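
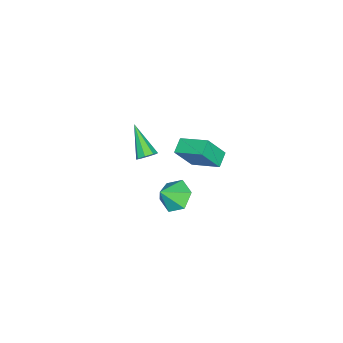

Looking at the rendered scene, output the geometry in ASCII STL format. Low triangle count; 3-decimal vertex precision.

solid 
facet normal -0.628 0.355 -0.693
outer loop
vertex 0.025 -0.822 -4.111
vertex -0.613 -1.67 -3.968
vertex -0.758 -0.786 -3.383
endloop
endfacet
facet normal 0.566 0.586 0.580
outer loop
vertex 0.025 -0.822 -4.111
vertex -0.758 -0.786 -3.383
vertex 0.273 -2.17 -2.992
endloop
endfacet
facet normal -0.627 0.356 -0.693
outer loop
vertex -0.758 -0.786 -3.383
vertex -0.613 -1.67 -3.968
vertex -1.396 -1.633 -3.24
endloop
endfacet
facet normal -0.074 0.220 0.973
outer loop
vertex -0.758 -0.786 -3.383
vertex -1.396 -1.633 -3.24
vertex 0.273 -2.17 -2.992
endloop
endfacet
facet normal -0.628 0.355 -0.693
outer loop
vertex -1.396 -1.633 -3.24
vertex -0.613 -1.67 -3.968
vertex -1.25 -2.517 -3.825
endloop
endfacet
facet normal -0.295 -0.561 0.774
outer loop
vertex -1.396 -1.633 -3.24
vertex -1.25 -2.517 -3.825
vertex 0.273 -2.17 -2.992
endloop
endfacet
facet normal -0.628 0.356 -0.692
outer loop
vertex -1.25 -2.517 -3.825
vertex -0.613 -1.67 -3.968
vertex -0.467 -2.553 -4.554
endloop
endfacet
facet normal 0.123 -0.976 0.181
outer loop
vertex -1.25 -2.517 -3.825
vertex -0.467 -2.553 -4.554
vertex 0.273 -2.17 -2.992
endloop
endfacet
facet normal -0.628 0.356 -0.692
outer loop
vertex -0.467 -2.553 -4.554
vertex -0.613 -1.67 -3.968
vertex 0.17 -1.706 -4.697
endloop
endfacet
facet normal 0.763 -0.610 -0.212
outer loop
vertex -0.467 -2.553 -4.554
vertex 0.17 -1.706 -4.697
vertex 0.273 -2.17 -2.992
endloop
endfacet
facet normal -0.628 0.356 -0.692
outer loop
vertex 0.17 -1.706 -4.697
vertex -0.613 -1.67 -3.968
vertex 0.025 -0.822 -4.111
endloop
endfacet
facet normal 0.985 0.170 -0.013
outer loop
vertex 0.17 -1.706 -4.697
vertex 0.025 -0.822 -4.111
vertex 0.273 -2.17 -2.992
endloop
endfacet
facet normal -0.413 0.393 -0.822
outer loop
vertex -2.795 -1.408 -1.749
vertex -2.612 0.323 -1.014
vertex -1.898 -1.328 -2.161
endloop
endfacet
facet normal -0.097 -0.916 -0.389
outer loop
vertex -1.168 -2.023 -0.706
vertex -2.795 -1.408 -1.749
vertex -1.898 -1.328 -2.161
endloop
endfacet
facet normal -0.413 0.393 -0.822
outer loop
vertex -1.898 -1.328 -2.161
vertex -2.612 0.323 -1.014
vertex -1.715 0.403 -1.426
endloop
endfacet
facet normal 0.906 0.081 -0.416
outer loop
vertex -1.715 0.403 -1.426
vertex -1.168 -2.023 -0.706
vertex -1.898 -1.328 -2.161
endloop
endfacet
facet normal -0.906 -0.081 0.416
outer loop
vertex -2.795 -1.408 -1.749
vertex -1.882 -0.372 0.441
vertex -2.612 0.323 -1.014
endloop
endfacet
facet normal -0.097 -0.916 -0.389
outer loop
vertex -2.065 -2.103 -0.294
vertex -2.795 -1.408 -1.749
vertex -1.168 -2.023 -0.706
endloop
endfacet
facet normal -0.906 -0.081 0.416
outer loop
vertex -2.065 -2.103 -0.294
vertex -1.882 -0.372 0.441
vertex -2.795 -1.408 -1.749
endloop
endfacet
facet normal 0.097 0.916 0.389
outer loop
vertex -2.612 0.323 -1.014
vertex -1.882 -0.372 0.441
vertex -1.715 0.403 -1.426
endloop
endfacet
facet normal 0.906 0.081 -0.416
outer loop
vertex -0.985 -0.292 0.029
vertex -1.168 -2.023 -0.706
vertex -1.715 0.403 -1.426
endloop
endfacet
facet normal 0.097 0.916 0.389
outer loop
vertex -1.715 0.403 -1.426
vertex -1.882 -0.372 0.441
vertex -0.985 -0.292 0.029
endloop
endfacet
facet normal 0.413 -0.393 0.822
outer loop
vertex -0.985 -0.292 0.029
vertex -2.065 -2.103 -0.294
vertex -1.168 -2.023 -0.706
endloop
endfacet
facet normal 0.413 -0.393 0.822
outer loop
vertex -1.882 -0.372 0.441
vertex -2.065 -2.103 -0.294
vertex -0.985 -0.292 0.029
endloop
endfacet
facet normal 0.491 0.604 -0.627
outer loop
vertex 3.242 -1.506 3.245
vertex 2.829 -1.597 2.834
vertex 2.906 -1.207 3.27
endloop
endfacet
facet normal 0.307 0.268 0.913
outer loop
vertex 3.242 -1.506 3.245
vertex 2.906 -1.207 3.27
vertex 1.831 -2.823 4.106
endloop
endfacet
facet normal 0.493 0.603 -0.627
outer loop
vertex 2.906 -1.207 3.27
vertex 2.829 -1.597 2.834
vertex 2.524 -1.135 3.039
endloop
endfacet
facet normal -0.330 0.597 0.731
outer loop
vertex 2.906 -1.207 3.27
vertex 2.524 -1.135 3.039
vertex 1.831 -2.823 4.106
endloop
endfacet
facet normal 0.493 0.603 -0.627
outer loop
vertex 2.524 -1.135 3.039
vertex 2.829 -1.597 2.834
vertex 2.321 -1.334 2.688
endloop
endfacet
facet normal -0.848 0.484 0.216
outer loop
vertex 2.524 -1.135 3.039
vertex 2.321 -1.334 2.688
vertex 1.831 -2.823 4.106
endloop
endfacet
facet normal 0.493 0.604 -0.626
outer loop
vertex 2.321 -1.334 2.688
vertex 2.829 -1.597 2.834
vertex 2.416 -1.687 2.422
endloop
endfacet
facet normal -0.944 -0.005 -0.331
outer loop
vertex 2.321 -1.334 2.688
vertex 2.416 -1.687 2.422
vertex 1.831 -2.823 4.106
endloop
endfacet
facet normal 0.494 0.603 -0.627
outer loop
vertex 2.416 -1.687 2.422
vertex 2.829 -1.597 2.834
vertex 2.752 -1.987 2.398
endloop
endfacet
facet normal -0.562 -0.582 -0.588
outer loop
vertex 2.416 -1.687 2.422
vertex 2.752 -1.987 2.398
vertex 1.831 -2.823 4.106
endloop
endfacet
facet normal 0.490 0.605 -0.628
outer loop
vertex 2.752 -1.987 2.398
vertex 2.829 -1.597 2.834
vertex 3.134 -2.058 2.628
endloop
endfacet
facet normal 0.075 -0.911 -0.406
outer loop
vertex 2.752 -1.987 2.398
vertex 3.134 -2.058 2.628
vertex 1.831 -2.823 4.106
endloop
endfacet
facet normal 0.491 0.605 -0.627
outer loop
vertex 3.134 -2.058 2.628
vertex 2.829 -1.597 2.834
vertex 3.337 -1.859 2.979
endloop
endfacet
facet normal 0.593 -0.798 0.110
outer loop
vertex 3.134 -2.058 2.628
vertex 3.337 -1.859 2.979
vertex 1.831 -2.823 4.106
endloop
endfacet
facet normal 0.491 0.605 -0.627
outer loop
vertex 3.337 -1.859 2.979
vertex 2.829 -1.597 2.834
vertex 3.242 -1.506 3.245
endloop
endfacet
facet normal 0.689 -0.309 0.656
outer loop
vertex 3.337 -1.859 2.979
vertex 3.242 -1.506 3.245
vertex 1.831 -2.823 4.106
endloop
endfacet

endsolid


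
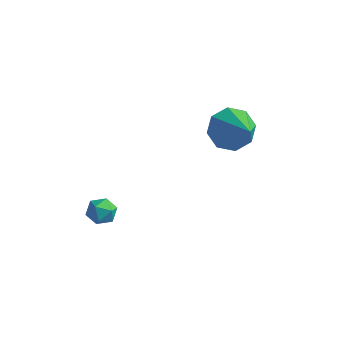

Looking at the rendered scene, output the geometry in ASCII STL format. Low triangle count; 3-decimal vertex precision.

solid 
facet normal -0.654 0.477 -0.587
outer loop
vertex 1.443 4.698 1.198
vertex 0.65 4.428 1.863
vertex 1.323 5.255 1.785
endloop
endfacet
facet normal 0.946 0.308 -0.099
outer loop
vertex 1.443 4.698 1.198
vertex 1.323 5.255 1.785
vertex 2.07 3.392 3.137
endloop
endfacet
facet normal -0.654 0.477 -0.586
outer loop
vertex 1.323 5.255 1.785
vertex 0.65 4.428 1.863
vertex 0.809 5.328 2.418
endloop
endfacet
facet normal 0.655 0.598 0.462
outer loop
vertex 1.323 5.255 1.785
vertex 0.809 5.328 2.418
vertex 2.07 3.392 3.137
endloop
endfacet
facet normal -0.654 0.477 -0.587
outer loop
vertex 0.809 5.328 2.418
vertex 0.65 4.428 1.863
vertex 0.201 4.874 2.726
endloop
endfacet
facet normal 0.138 0.423 0.896
outer loop
vertex 0.809 5.328 2.418
vertex 0.201 4.874 2.726
vertex 2.07 3.392 3.137
endloop
endfacet
facet normal -0.655 0.476 -0.587
outer loop
vertex 0.201 4.874 2.726
vertex 0.65 4.428 1.863
vertex -0.143 4.158 2.529
endloop
endfacet
facet normal -0.300 -0.116 0.947
outer loop
vertex 0.201 4.874 2.726
vertex -0.143 4.158 2.529
vertex 2.07 3.392 3.137
endloop
endfacet
facet normal -0.655 0.477 -0.586
outer loop
vertex -0.143 4.158 2.529
vertex 0.65 4.428 1.863
vertex -0.023 3.6 1.941
endloop
endfacet
facet normal -0.404 -0.703 0.585
outer loop
vertex -0.143 4.158 2.529
vertex -0.023 3.6 1.941
vertex 2.07 3.392 3.137
endloop
endfacet
facet normal -0.655 0.477 -0.587
outer loop
vertex -0.023 3.6 1.941
vertex 0.65 4.428 1.863
vertex 0.491 3.527 1.308
endloop
endfacet
facet normal -0.112 -0.993 0.023
outer loop
vertex -0.023 3.6 1.941
vertex 0.491 3.527 1.308
vertex 2.07 3.392 3.137
endloop
endfacet
facet normal -0.654 0.477 -0.587
outer loop
vertex 0.491 3.527 1.308
vertex 0.65 4.428 1.863
vertex 1.099 3.981 1.0
endloop
endfacet
facet normal 0.404 -0.818 -0.409
outer loop
vertex 0.491 3.527 1.308
vertex 1.099 3.981 1.0
vertex 2.07 3.392 3.137
endloop
endfacet
facet normal -0.655 0.476 -0.587
outer loop
vertex 1.099 3.981 1.0
vertex 0.65 4.428 1.863
vertex 1.443 4.698 1.198
endloop
endfacet
facet normal 0.843 -0.278 -0.460
outer loop
vertex 1.099 3.981 1.0
vertex 1.443 4.698 1.198
vertex 2.07 3.392 3.137
endloop
endfacet
facet normal -0.487 0.650 -0.584
outer loop
vertex -3.601 1.594 -3.713
vertex -4.234 1.307 -3.505
vertex -3.946 1.858 -3.132
endloop
endfacet
facet normal 0.126 0.929 -0.347
outer loop
vertex -3.601 1.594 -3.713
vertex -3.946 1.858 -3.132
vertex -3.226 1.766 -3.116
endloop
endfacet
facet normal 0.658 0.504 -0.559
outer loop
vertex -3.601 1.594 -3.713
vertex -3.226 1.766 -3.116
vertex -3.07 1.159 -3.48
endloop
endfacet
facet normal 0.375 -0.038 -0.926
outer loop
vertex -3.601 1.594 -3.713
vertex -3.07 1.159 -3.48
vertex -3.692 0.874 -3.72
endloop
endfacet
facet normal -0.333 0.051 -0.942
outer loop
vertex -3.601 1.594 -3.713
vertex -3.692 0.874 -3.72
vertex -4.234 1.307 -3.505
endloop
endfacet
facet normal 0.110 0.924 0.366
outer loop
vertex -3.226 1.766 -3.116
vertex -3.946 1.858 -3.132
vertex -3.628 1.586 -2.54
endloop
endfacet
facet normal -0.882 0.471 -0.016
outer loop
vertex -3.946 1.858 -3.132
vertex -4.234 1.307 -3.505
vertex -4.25 1.301 -2.78
endloop
endfacet
facet normal -0.632 -0.495 -0.596
outer loop
vertex -4.234 1.307 -3.505
vertex -3.692 0.874 -3.72
vertex -4.094 0.694 -3.144
endloop
endfacet
facet normal 0.514 -0.641 -0.570
outer loop
vertex -3.692 0.874 -3.72
vertex -3.07 1.159 -3.48
vertex -3.374 0.602 -3.128
endloop
endfacet
facet normal 0.972 0.236 0.023
outer loop
vertex -3.07 1.159 -3.48
vertex -3.226 1.766 -3.116
vertex -3.086 1.153 -2.755
endloop
endfacet
facet normal -0.375 0.038 0.926
outer loop
vertex -3.719 0.866 -2.547
vertex -3.628 1.586 -2.54
vertex -4.25 1.301 -2.78
endloop
endfacet
facet normal -0.658 -0.504 0.559
outer loop
vertex -3.719 0.866 -2.547
vertex -4.25 1.301 -2.78
vertex -4.094 0.694 -3.144
endloop
endfacet
facet normal -0.126 -0.929 0.347
outer loop
vertex -3.719 0.866 -2.547
vertex -4.094 0.694 -3.144
vertex -3.374 0.602 -3.128
endloop
endfacet
facet normal 0.487 -0.650 0.584
outer loop
vertex -3.719 0.866 -2.547
vertex -3.374 0.602 -3.128
vertex -3.086 1.153 -2.755
endloop
endfacet
facet normal 0.333 -0.051 0.942
outer loop
vertex -3.719 0.866 -2.547
vertex -3.086 1.153 -2.755
vertex -3.628 1.586 -2.54
endloop
endfacet
facet normal -0.514 0.641 0.570
outer loop
vertex -4.25 1.301 -2.78
vertex -3.628 1.586 -2.54
vertex -3.946 1.858 -3.132
endloop
endfacet
facet normal -0.972 -0.236 -0.023
outer loop
vertex -4.094 0.694 -3.144
vertex -4.25 1.301 -2.78
vertex -4.234 1.307 -3.505
endloop
endfacet
facet normal -0.110 -0.924 -0.366
outer loop
vertex -3.374 0.602 -3.128
vertex -4.094 0.694 -3.144
vertex -3.692 0.874 -3.72
endloop
endfacet
facet normal 0.882 -0.471 0.016
outer loop
vertex -3.086 1.153 -2.755
vertex -3.374 0.602 -3.128
vertex -3.07 1.159 -3.48
endloop
endfacet
facet normal 0.632 0.495 0.596
outer loop
vertex -3.628 1.586 -2.54
vertex -3.086 1.153 -2.755
vertex -3.226 1.766 -3.116
endloop
endfacet

endsolid


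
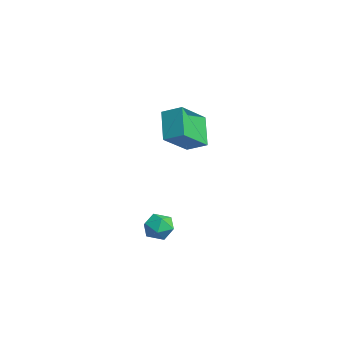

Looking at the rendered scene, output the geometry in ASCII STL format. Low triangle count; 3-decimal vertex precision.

solid 
facet normal -0.682 0.171 0.712
outer loop
vertex -3.834 1.879 1.417
vertex -4.529 3.051 0.47
vertex -4.392 1.24 1.036
endloop
endfacet
facet normal 0.419 -0.706 0.571
outer loop
vertex -3.391 0.989 -0.01
vertex -3.834 1.879 1.417
vertex -4.392 1.24 1.036
endloop
endfacet
facet normal -0.681 0.171 0.712
outer loop
vertex -4.392 1.24 1.036
vertex -4.529 3.051 0.47
vertex -5.087 2.413 0.089
endloop
endfacet
facet normal -0.600 -0.687 -0.410
outer loop
vertex -5.087 2.413 0.089
vertex -3.391 0.989 -0.01
vertex -4.392 1.24 1.036
endloop
endfacet
facet normal 0.600 0.687 0.410
outer loop
vertex -3.834 1.879 1.417
vertex -3.528 2.8 -0.576
vertex -4.529 3.051 0.47
endloop
endfacet
facet normal 0.418 -0.707 0.571
outer loop
vertex -2.833 1.627 0.371
vertex -3.834 1.879 1.417
vertex -3.391 0.989 -0.01
endloop
endfacet
facet normal 0.601 0.687 0.410
outer loop
vertex -2.833 1.627 0.371
vertex -3.528 2.8 -0.576
vertex -3.834 1.879 1.417
endloop
endfacet
facet normal -0.419 0.707 -0.570
outer loop
vertex -4.529 3.051 0.47
vertex -3.528 2.8 -0.576
vertex -5.087 2.413 0.089
endloop
endfacet
facet normal -0.601 -0.687 -0.409
outer loop
vertex -4.086 2.161 -0.957
vertex -3.391 0.989 -0.01
vertex -5.087 2.413 0.089
endloop
endfacet
facet normal -0.419 0.706 -0.571
outer loop
vertex -5.087 2.413 0.089
vertex -3.528 2.8 -0.576
vertex -4.086 2.161 -0.957
endloop
endfacet
facet normal 0.681 -0.171 -0.712
outer loop
vertex -4.086 2.161 -0.957
vertex -2.833 1.627 0.371
vertex -3.391 0.989 -0.01
endloop
endfacet
facet normal 0.681 -0.171 -0.712
outer loop
vertex -3.528 2.8 -0.576
vertex -2.833 1.627 0.371
vertex -4.086 2.161 -0.957
endloop
endfacet
facet normal 0.192 0.978 0.077
outer loop
vertex 0.451 0.122 -2.91
vertex 0.43 0.075 -2.261
vertex 0.994 -0.011 -2.576
endloop
endfacet
facet normal 0.488 0.706 -0.513
outer loop
vertex 0.451 0.122 -2.91
vertex 0.994 -0.011 -2.576
vertex 0.868 -0.328 -3.132
endloop
endfacet
facet normal -0.031 0.419 -0.908
outer loop
vertex 0.451 0.122 -2.91
vertex 0.868 -0.328 -3.132
vertex 0.226 -0.437 -3.16
endloop
endfacet
facet normal -0.648 0.513 -0.564
outer loop
vertex 0.451 0.122 -2.91
vertex 0.226 -0.437 -3.16
vertex -0.045 -0.188 -2.622
endloop
endfacet
facet normal -0.510 0.859 0.046
outer loop
vertex 0.451 0.122 -2.91
vertex -0.045 -0.188 -2.622
vertex 0.43 0.075 -2.261
endloop
endfacet
facet normal 0.932 0.182 -0.315
outer loop
vertex 0.868 -0.328 -3.132
vertex 0.994 -0.011 -2.576
vertex 1.105 -0.652 -2.618
endloop
endfacet
facet normal 0.452 0.623 0.638
outer loop
vertex 0.994 -0.011 -2.576
vertex 0.43 0.075 -2.261
vertex 0.834 -0.403 -2.08
endloop
endfacet
facet normal -0.685 0.431 0.587
outer loop
vertex 0.43 0.075 -2.261
vertex -0.045 -0.188 -2.622
vertex 0.192 -0.512 -2.108
endloop
endfacet
facet normal -0.908 -0.131 -0.397
outer loop
vertex -0.045 -0.188 -2.622
vertex 0.226 -0.437 -3.16
vertex 0.066 -0.829 -2.664
endloop
endfacet
facet normal 0.090 -0.285 -0.954
outer loop
vertex 0.226 -0.437 -3.16
vertex 0.868 -0.328 -3.132
vertex 0.63 -0.915 -2.979
endloop
endfacet
facet normal 0.648 -0.513 0.564
outer loop
vertex 0.609 -0.962 -2.33
vertex 1.105 -0.652 -2.618
vertex 0.834 -0.403 -2.08
endloop
endfacet
facet normal 0.031 -0.419 0.908
outer loop
vertex 0.609 -0.962 -2.33
vertex 0.834 -0.403 -2.08
vertex 0.192 -0.512 -2.108
endloop
endfacet
facet normal -0.488 -0.706 0.513
outer loop
vertex 0.609 -0.962 -2.33
vertex 0.192 -0.512 -2.108
vertex 0.066 -0.829 -2.664
endloop
endfacet
facet normal -0.192 -0.978 -0.077
outer loop
vertex 0.609 -0.962 -2.33
vertex 0.066 -0.829 -2.664
vertex 0.63 -0.915 -2.979
endloop
endfacet
facet normal 0.510 -0.859 -0.046
outer loop
vertex 0.609 -0.962 -2.33
vertex 0.63 -0.915 -2.979
vertex 1.105 -0.652 -2.618
endloop
endfacet
facet normal 0.908 0.131 0.397
outer loop
vertex 0.834 -0.403 -2.08
vertex 1.105 -0.652 -2.618
vertex 0.994 -0.011 -2.576
endloop
endfacet
facet normal -0.090 0.285 0.954
outer loop
vertex 0.192 -0.512 -2.108
vertex 0.834 -0.403 -2.08
vertex 0.43 0.075 -2.261
endloop
endfacet
facet normal -0.932 -0.182 0.315
outer loop
vertex 0.066 -0.829 -2.664
vertex 0.192 -0.512 -2.108
vertex -0.045 -0.188 -2.622
endloop
endfacet
facet normal -0.452 -0.623 -0.638
outer loop
vertex 0.63 -0.915 -2.979
vertex 0.066 -0.829 -2.664
vertex 0.226 -0.437 -3.16
endloop
endfacet
facet normal 0.685 -0.431 -0.587
outer loop
vertex 1.105 -0.652 -2.618
vertex 0.63 -0.915 -2.979
vertex 0.868 -0.328 -3.132
endloop
endfacet

endsolid


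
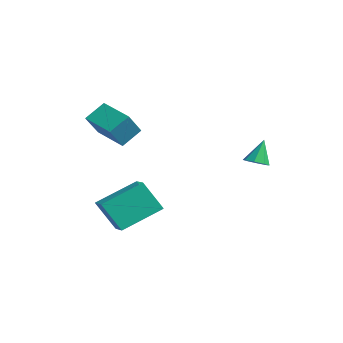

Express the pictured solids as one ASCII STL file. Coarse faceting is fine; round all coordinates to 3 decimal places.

solid 
facet normal -0.387 0.565 -0.729
outer loop
vertex -3.276 -1.499 2.975
vertex -1.794 -1.041 2.542
vertex -3.211 -2.405 2.238
endloop
endfacet
facet normal -0.920 -0.284 0.269
outer loop
vertex -2.626 -3.259 3.338
vertex -3.276 -1.499 2.975
vertex -3.211 -2.405 2.238
endloop
endfacet
facet normal -0.387 0.565 -0.729
outer loop
vertex -3.211 -2.405 2.238
vertex -1.794 -1.041 2.542
vertex -1.729 -1.947 1.805
endloop
endfacet
facet normal 0.055 -0.774 -0.630
outer loop
vertex -1.729 -1.947 1.805
vertex -2.626 -3.259 3.338
vertex -3.211 -2.405 2.238
endloop
endfacet
facet normal -0.055 0.774 0.630
outer loop
vertex -3.276 -1.499 2.975
vertex -1.209 -1.895 3.642
vertex -1.794 -1.041 2.542
endloop
endfacet
facet normal -0.920 -0.284 0.269
outer loop
vertex -2.691 -2.353 4.075
vertex -3.276 -1.499 2.975
vertex -2.626 -3.259 3.338
endloop
endfacet
facet normal -0.055 0.774 0.630
outer loop
vertex -2.691 -2.353 4.075
vertex -1.209 -1.895 3.642
vertex -3.276 -1.499 2.975
endloop
endfacet
facet normal 0.920 0.284 -0.269
outer loop
vertex -1.794 -1.041 2.542
vertex -1.209 -1.895 3.642
vertex -1.729 -1.947 1.805
endloop
endfacet
facet normal 0.055 -0.774 -0.630
outer loop
vertex -1.144 -2.801 2.905
vertex -2.626 -3.259 3.338
vertex -1.729 -1.947 1.805
endloop
endfacet
facet normal 0.920 0.284 -0.269
outer loop
vertex -1.729 -1.947 1.805
vertex -1.209 -1.895 3.642
vertex -1.144 -2.801 2.905
endloop
endfacet
facet normal 0.387 -0.565 0.729
outer loop
vertex -1.144 -2.801 2.905
vertex -2.691 -2.353 4.075
vertex -2.626 -3.259 3.338
endloop
endfacet
facet normal 0.387 -0.565 0.729
outer loop
vertex -1.209 -1.895 3.642
vertex -2.691 -2.353 4.075
vertex -1.144 -2.801 2.905
endloop
endfacet
facet normal 0.189 -0.399 -0.897
outer loop
vertex 1.501 3.103 0.961
vertex 0.922 3.042 0.866
vertex 1.32 3.465 0.762
endloop
endfacet
facet normal 0.754 0.563 0.339
outer loop
vertex 1.501 3.103 0.961
vertex 1.32 3.465 0.762
vertex 0.678 3.558 2.034
endloop
endfacet
facet normal 0.187 -0.397 -0.899
outer loop
vertex 1.32 3.465 0.762
vertex 0.922 3.042 0.866
vertex 0.905 3.58 0.625
endloop
endfacet
facet normal 0.250 0.967 0.055
outer loop
vertex 1.32 3.465 0.762
vertex 0.905 3.58 0.625
vertex 0.678 3.558 2.034
endloop
endfacet
facet normal 0.187 -0.397 -0.899
outer loop
vertex 0.905 3.58 0.625
vertex 0.922 3.042 0.866
vertex 0.501 3.38 0.629
endloop
endfacet
facet normal -0.443 0.894 -0.057
outer loop
vertex 0.905 3.58 0.625
vertex 0.501 3.38 0.629
vertex 0.678 3.558 2.034
endloop
endfacet
facet normal 0.188 -0.396 -0.899
outer loop
vertex 0.501 3.38 0.629
vertex 0.922 3.042 0.866
vertex 0.343 2.982 0.771
endloop
endfacet
facet normal -0.919 0.389 0.067
outer loop
vertex 0.501 3.38 0.629
vertex 0.343 2.982 0.771
vertex 0.678 3.558 2.034
endloop
endfacet
facet normal 0.189 -0.398 -0.898
outer loop
vertex 0.343 2.982 0.771
vertex 0.922 3.042 0.866
vertex 0.525 2.619 0.97
endloop
endfacet
facet normal -0.899 -0.256 0.355
outer loop
vertex 0.343 2.982 0.771
vertex 0.525 2.619 0.97
vertex 0.678 3.558 2.034
endloop
endfacet
facet normal 0.187 -0.397 -0.899
outer loop
vertex 0.525 2.619 0.97
vertex 0.922 3.042 0.866
vertex 0.939 2.504 1.107
endloop
endfacet
facet normal -0.395 -0.660 0.639
outer loop
vertex 0.525 2.619 0.97
vertex 0.939 2.504 1.107
vertex 0.678 3.558 2.034
endloop
endfacet
facet normal 0.187 -0.397 -0.899
outer loop
vertex 0.939 2.504 1.107
vertex 0.922 3.042 0.866
vertex 1.344 2.704 1.103
endloop
endfacet
facet normal 0.298 -0.588 0.752
outer loop
vertex 0.939 2.504 1.107
vertex 1.344 2.704 1.103
vertex 0.678 3.558 2.034
endloop
endfacet
facet normal 0.189 -0.394 -0.899
outer loop
vertex 1.344 2.704 1.103
vertex 0.922 3.042 0.866
vertex 1.501 3.103 0.961
endloop
endfacet
facet normal 0.774 -0.081 0.628
outer loop
vertex 1.344 2.704 1.103
vertex 1.501 3.103 0.961
vertex 0.678 3.558 2.034
endloop
endfacet
facet normal -0.316 -0.412 0.855
outer loop
vertex -1.427 -3.123 -1.313
vertex -1.362 -1.179 -0.352
vertex -2.423 -2.949 -1.598
endloop
endfacet
facet normal -0.030 -0.896 -0.443
outer loop
vertex -1.878 -2.241 -3.068
vertex -1.427 -3.123 -1.313
vertex -2.423 -2.949 -1.598
endloop
endfacet
facet normal -0.317 -0.411 0.854
outer loop
vertex -2.423 -2.949 -1.598
vertex -1.362 -1.179 -0.352
vertex -2.357 -1.004 -0.637
endloop
endfacet
facet normal -0.948 0.166 -0.271
outer loop
vertex -2.357 -1.004 -0.637
vertex -1.878 -2.241 -3.068
vertex -2.423 -2.949 -1.598
endloop
endfacet
facet normal 0.948 -0.166 0.272
outer loop
vertex -1.427 -3.123 -1.313
vertex -0.817 -0.471 -1.822
vertex -1.362 -1.179 -0.352
endloop
endfacet
facet normal -0.031 -0.896 -0.442
outer loop
vertex -0.883 -2.416 -2.783
vertex -1.427 -3.123 -1.313
vertex -1.878 -2.241 -3.068
endloop
endfacet
facet normal 0.948 -0.166 0.271
outer loop
vertex -0.883 -2.416 -2.783
vertex -0.817 -0.471 -1.822
vertex -1.427 -3.123 -1.313
endloop
endfacet
facet normal 0.031 0.896 0.443
outer loop
vertex -1.362 -1.179 -0.352
vertex -0.817 -0.471 -1.822
vertex -2.357 -1.004 -0.637
endloop
endfacet
facet normal -0.948 0.166 -0.271
outer loop
vertex -1.813 -0.297 -2.107
vertex -1.878 -2.241 -3.068
vertex -2.357 -1.004 -0.637
endloop
endfacet
facet normal 0.030 0.896 0.442
outer loop
vertex -2.357 -1.004 -0.637
vertex -0.817 -0.471 -1.822
vertex -1.813 -0.297 -2.107
endloop
endfacet
facet normal 0.317 0.412 -0.854
outer loop
vertex -1.813 -0.297 -2.107
vertex -0.883 -2.416 -2.783
vertex -1.878 -2.241 -3.068
endloop
endfacet
facet normal 0.316 0.412 -0.855
outer loop
vertex -0.817 -0.471 -1.822
vertex -0.883 -2.416 -2.783
vertex -1.813 -0.297 -2.107
endloop
endfacet

endsolid


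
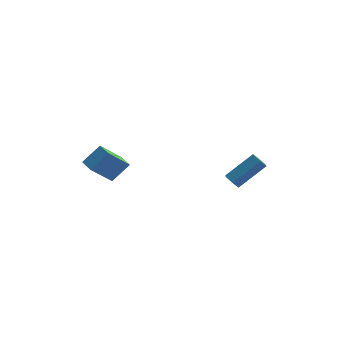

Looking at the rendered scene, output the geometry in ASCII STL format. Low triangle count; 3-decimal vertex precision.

solid 
facet normal -0.625 -0.490 -0.608
outer loop
vertex 3.264 2.214 0.639
vertex 2.812 2.528 0.851
vertex 3.114 2.723 0.383
endloop
endfacet
facet normal 0.738 -0.117 -0.665
outer loop
vertex 3.264 2.214 0.639
vertex 3.114 2.723 0.383
vertex 4.62 3.277 1.958
endloop
endfacet
facet normal 0.738 -0.117 -0.665
outer loop
vertex 4.62 3.277 1.958
vertex 3.114 2.723 0.383
vertex 4.47 3.787 1.702
endloop
endfacet
facet normal 0.625 0.489 0.608
outer loop
vertex 4.62 3.277 1.958
vertex 4.47 3.787 1.702
vertex 4.168 3.592 2.169
endloop
endfacet
facet normal -0.625 -0.490 -0.608
outer loop
vertex 3.114 2.723 0.383
vertex 2.812 2.528 0.851
vertex 2.662 3.038 0.594
endloop
endfacet
facet normal 0.149 0.689 -0.709
outer loop
vertex 3.114 2.723 0.383
vertex 2.662 3.038 0.594
vertex 4.47 3.787 1.702
endloop
endfacet
facet normal 0.148 0.690 -0.709
outer loop
vertex 4.47 3.787 1.702
vertex 2.662 3.038 0.594
vertex 4.018 4.101 1.913
endloop
endfacet
facet normal 0.624 0.490 0.608
outer loop
vertex 4.47 3.787 1.702
vertex 4.018 4.101 1.913
vertex 4.168 3.592 2.169
endloop
endfacet
facet normal -0.625 -0.490 -0.608
outer loop
vertex 2.662 3.038 0.594
vertex 2.812 2.528 0.851
vertex 2.36 2.843 1.062
endloop
endfacet
facet normal -0.589 0.807 -0.044
outer loop
vertex 2.662 3.038 0.594
vertex 2.36 2.843 1.062
vertex 4.018 4.101 1.913
endloop
endfacet
facet normal -0.589 0.807 -0.044
outer loop
vertex 4.018 4.101 1.913
vertex 2.36 2.843 1.062
vertex 3.716 3.906 2.381
endloop
endfacet
facet normal 0.625 0.490 0.608
outer loop
vertex 4.018 4.101 1.913
vertex 3.716 3.906 2.381
vertex 4.168 3.592 2.169
endloop
endfacet
facet normal -0.625 -0.489 -0.608
outer loop
vertex 2.36 2.843 1.062
vertex 2.812 2.528 0.851
vertex 2.51 2.333 1.318
endloop
endfacet
facet normal -0.738 0.117 0.665
outer loop
vertex 2.36 2.843 1.062
vertex 2.51 2.333 1.318
vertex 3.716 3.906 2.381
endloop
endfacet
facet normal -0.738 0.117 0.665
outer loop
vertex 3.716 3.906 2.381
vertex 2.51 2.333 1.318
vertex 3.866 3.397 2.637
endloop
endfacet
facet normal 0.625 0.490 0.608
outer loop
vertex 3.716 3.906 2.381
vertex 3.866 3.397 2.637
vertex 4.168 3.592 2.169
endloop
endfacet
facet normal -0.624 -0.490 -0.608
outer loop
vertex 2.51 2.333 1.318
vertex 2.812 2.528 0.851
vertex 2.962 2.019 1.107
endloop
endfacet
facet normal -0.148 -0.690 0.709
outer loop
vertex 2.51 2.333 1.318
vertex 2.962 2.019 1.107
vertex 3.866 3.397 2.637
endloop
endfacet
facet normal -0.149 -0.689 0.709
outer loop
vertex 3.866 3.397 2.637
vertex 2.962 2.019 1.107
vertex 4.318 3.082 2.426
endloop
endfacet
facet normal 0.625 0.490 0.608
outer loop
vertex 3.866 3.397 2.637
vertex 4.318 3.082 2.426
vertex 4.168 3.592 2.169
endloop
endfacet
facet normal -0.625 -0.490 -0.608
outer loop
vertex 2.962 2.019 1.107
vertex 2.812 2.528 0.851
vertex 3.264 2.214 0.639
endloop
endfacet
facet normal 0.589 -0.807 0.044
outer loop
vertex 2.962 2.019 1.107
vertex 3.264 2.214 0.639
vertex 4.318 3.082 2.426
endloop
endfacet
facet normal 0.589 -0.807 0.044
outer loop
vertex 4.318 3.082 2.426
vertex 3.264 2.214 0.639
vertex 4.62 3.277 1.958
endloop
endfacet
facet normal 0.625 0.490 0.608
outer loop
vertex 4.318 3.082 2.426
vertex 4.62 3.277 1.958
vertex 4.168 3.592 2.169
endloop
endfacet
facet normal -0.710 0.701 0.072
outer loop
vertex -4.707 -1.522 3.986
vertex -3.893 -0.799 4.973
vertex -3.814 -0.463 2.474
endloop
endfacet
facet normal -0.553 -0.493 -0.672
outer loop
vertex -3.147 -1.121 2.407
vertex -4.707 -1.522 3.986
vertex -3.814 -0.463 2.474
endloop
endfacet
facet normal -0.710 0.700 0.072
outer loop
vertex -3.814 -0.463 2.474
vertex -3.893 -0.799 4.973
vertex -3.0 0.261 3.462
endloop
endfacet
facet normal 0.435 0.517 -0.737
outer loop
vertex -3.0 0.261 3.462
vertex -3.147 -1.121 2.407
vertex -3.814 -0.463 2.474
endloop
endfacet
facet normal -0.435 -0.516 0.737
outer loop
vertex -4.707 -1.522 3.986
vertex -3.226 -1.457 4.906
vertex -3.893 -0.799 4.973
endloop
endfacet
facet normal -0.554 -0.491 -0.672
outer loop
vertex -4.04 -2.181 3.918
vertex -4.707 -1.522 3.986
vertex -3.147 -1.121 2.407
endloop
endfacet
facet normal -0.435 -0.517 0.737
outer loop
vertex -4.04 -2.181 3.918
vertex -3.226 -1.457 4.906
vertex -4.707 -1.522 3.986
endloop
endfacet
facet normal 0.553 0.492 0.672
outer loop
vertex -3.893 -0.799 4.973
vertex -3.226 -1.457 4.906
vertex -3.0 0.261 3.462
endloop
endfacet
facet normal 0.435 0.517 -0.737
outer loop
vertex -2.333 -0.398 3.394
vertex -3.147 -1.121 2.407
vertex -3.0 0.261 3.462
endloop
endfacet
facet normal 0.554 0.492 0.672
outer loop
vertex -3.0 0.261 3.462
vertex -3.226 -1.457 4.906
vertex -2.333 -0.398 3.394
endloop
endfacet
facet normal 0.710 -0.701 -0.072
outer loop
vertex -2.333 -0.398 3.394
vertex -4.04 -2.181 3.918
vertex -3.147 -1.121 2.407
endloop
endfacet
facet normal 0.710 -0.701 -0.071
outer loop
vertex -3.226 -1.457 4.906
vertex -4.04 -2.181 3.918
vertex -2.333 -0.398 3.394
endloop
endfacet

endsolid


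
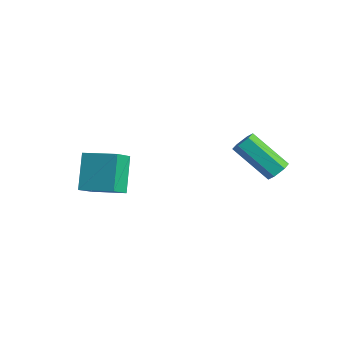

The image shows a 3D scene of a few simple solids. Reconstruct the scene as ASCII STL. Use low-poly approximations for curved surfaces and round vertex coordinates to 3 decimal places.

solid 
facet normal -0.831 -0.525 -0.186
outer loop
vertex -0.68 -4.184 -0.688
vertex -1.515 -3.387 0.796
vertex -1.106 -3.246 -1.431
endloop
endfacet
facet normal 0.444 -0.424 -0.790
outer loop
vertex 0.215 -2.413 -1.136
vertex -0.68 -4.184 -0.688
vertex -1.106 -3.246 -1.431
endloop
endfacet
facet normal -0.831 -0.525 -0.186
outer loop
vertex -1.106 -3.246 -1.431
vertex -1.515 -3.387 0.796
vertex -1.941 -2.45 0.053
endloop
endfacet
facet normal -0.335 0.739 -0.585
outer loop
vertex -1.941 -2.45 0.053
vertex 0.215 -2.413 -1.136
vertex -1.106 -3.246 -1.431
endloop
endfacet
facet normal 0.335 -0.739 0.585
outer loop
vertex -0.68 -4.184 -0.688
vertex -0.194 -2.554 1.091
vertex -1.515 -3.387 0.796
endloop
endfacet
facet normal 0.444 -0.424 -0.789
outer loop
vertex 0.641 -3.35 -0.393
vertex -0.68 -4.184 -0.688
vertex 0.215 -2.413 -1.136
endloop
endfacet
facet normal 0.336 -0.738 0.585
outer loop
vertex 0.641 -3.35 -0.393
vertex -0.194 -2.554 1.091
vertex -0.68 -4.184 -0.688
endloop
endfacet
facet normal -0.444 0.424 0.789
outer loop
vertex -1.515 -3.387 0.796
vertex -0.194 -2.554 1.091
vertex -1.941 -2.45 0.053
endloop
endfacet
facet normal -0.335 0.738 -0.585
outer loop
vertex -0.62 -1.616 0.348
vertex 0.215 -2.413 -1.136
vertex -1.941 -2.45 0.053
endloop
endfacet
facet normal -0.444 0.424 0.790
outer loop
vertex -1.941 -2.45 0.053
vertex -0.194 -2.554 1.091
vertex -0.62 -1.616 0.348
endloop
endfacet
facet normal 0.831 0.525 0.186
outer loop
vertex -0.62 -1.616 0.348
vertex 0.641 -3.35 -0.393
vertex 0.215 -2.413 -1.136
endloop
endfacet
facet normal 0.831 0.525 0.186
outer loop
vertex -0.194 -2.554 1.091
vertex 0.641 -3.35 -0.393
vertex -0.62 -1.616 0.348
endloop
endfacet
facet normal 0.685 0.341 -0.644
outer loop
vertex 4.784 1.603 0.736
vertex 4.479 2.079 0.664
vertex 4.875 2.054 1.072
endloop
endfacet
facet normal 0.712 -0.506 0.487
outer loop
vertex 4.784 1.603 0.736
vertex 4.875 2.054 1.072
vertex 3.347 0.885 2.089
endloop
endfacet
facet normal 0.712 -0.506 0.488
outer loop
vertex 3.347 0.885 2.089
vertex 4.875 2.054 1.072
vertex 3.438 1.337 2.425
endloop
endfacet
facet normal -0.684 -0.341 0.644
outer loop
vertex 3.347 0.885 2.089
vertex 3.438 1.337 2.425
vertex 3.041 1.361 2.016
endloop
endfacet
facet normal 0.685 0.341 -0.644
outer loop
vertex 4.875 2.054 1.072
vertex 4.479 2.079 0.664
vertex 4.57 2.53 1.0
endloop
endfacet
facet normal 0.495 0.431 0.754
outer loop
vertex 4.875 2.054 1.072
vertex 4.57 2.53 1.0
vertex 3.438 1.337 2.425
endloop
endfacet
facet normal 0.494 0.432 0.754
outer loop
vertex 3.438 1.337 2.425
vertex 4.57 2.53 1.0
vertex 3.133 1.812 2.353
endloop
endfacet
facet normal -0.684 -0.342 0.644
outer loop
vertex 3.438 1.337 2.425
vertex 3.133 1.812 2.353
vertex 3.041 1.361 2.016
endloop
endfacet
facet normal 0.685 0.341 -0.644
outer loop
vertex 4.57 2.53 1.0
vertex 4.479 2.079 0.664
vertex 4.173 2.555 0.591
endloop
endfacet
facet normal -0.217 0.939 0.268
outer loop
vertex 4.57 2.53 1.0
vertex 4.173 2.555 0.591
vertex 3.133 1.812 2.353
endloop
endfacet
facet normal -0.217 0.939 0.268
outer loop
vertex 3.133 1.812 2.353
vertex 4.173 2.555 0.591
vertex 2.736 1.837 1.944
endloop
endfacet
facet normal -0.685 -0.341 0.644
outer loop
vertex 3.133 1.812 2.353
vertex 2.736 1.837 1.944
vertex 3.041 1.361 2.016
endloop
endfacet
facet normal 0.684 0.341 -0.644
outer loop
vertex 4.173 2.555 0.591
vertex 4.479 2.079 0.664
vertex 4.082 2.103 0.255
endloop
endfacet
facet normal -0.712 0.506 -0.488
outer loop
vertex 4.173 2.555 0.591
vertex 4.082 2.103 0.255
vertex 2.736 1.837 1.944
endloop
endfacet
facet normal -0.711 0.506 -0.487
outer loop
vertex 2.736 1.837 1.944
vertex 4.082 2.103 0.255
vertex 2.645 1.386 1.608
endloop
endfacet
facet normal -0.685 -0.341 0.644
outer loop
vertex 2.736 1.837 1.944
vertex 2.645 1.386 1.608
vertex 3.041 1.361 2.016
endloop
endfacet
facet normal 0.684 0.342 -0.644
outer loop
vertex 4.082 2.103 0.255
vertex 4.479 2.079 0.664
vertex 4.387 1.628 0.327
endloop
endfacet
facet normal -0.495 -0.432 -0.754
outer loop
vertex 4.082 2.103 0.255
vertex 4.387 1.628 0.327
vertex 2.645 1.386 1.608
endloop
endfacet
facet normal -0.495 -0.431 -0.754
outer loop
vertex 2.645 1.386 1.608
vertex 4.387 1.628 0.327
vertex 2.95 0.91 1.68
endloop
endfacet
facet normal -0.685 -0.341 0.644
outer loop
vertex 2.645 1.386 1.608
vertex 2.95 0.91 1.68
vertex 3.041 1.361 2.016
endloop
endfacet
facet normal 0.685 0.341 -0.644
outer loop
vertex 4.387 1.628 0.327
vertex 4.479 2.079 0.664
vertex 4.784 1.603 0.736
endloop
endfacet
facet normal 0.217 -0.939 -0.268
outer loop
vertex 4.387 1.628 0.327
vertex 4.784 1.603 0.736
vertex 2.95 0.91 1.68
endloop
endfacet
facet normal 0.217 -0.939 -0.268
outer loop
vertex 2.95 0.91 1.68
vertex 4.784 1.603 0.736
vertex 3.347 0.885 2.089
endloop
endfacet
facet normal -0.685 -0.341 0.644
outer loop
vertex 2.95 0.91 1.68
vertex 3.347 0.885 2.089
vertex 3.041 1.361 2.016
endloop
endfacet

endsolid


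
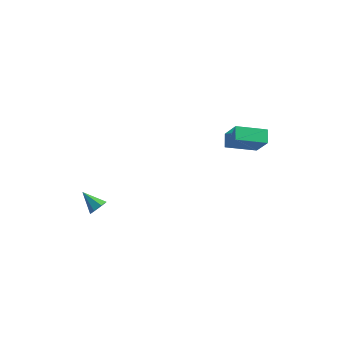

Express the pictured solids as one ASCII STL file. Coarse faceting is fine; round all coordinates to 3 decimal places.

solid 
facet normal 0.803 -0.251 -0.541
outer loop
vertex -3.076 -4.384 -0.38
vertex -3.364 -4.153 -0.915
vertex -2.982 -3.839 -0.493
endloop
endfacet
facet normal 0.233 0.159 0.960
outer loop
vertex -3.076 -4.384 -0.38
vertex -2.982 -3.839 -0.493
vertex -4.536 -3.787 -0.125
endloop
endfacet
facet normal 0.803 -0.251 -0.541
outer loop
vertex -2.982 -3.839 -0.493
vertex -3.364 -4.153 -0.915
vertex -3.176 -3.531 -0.924
endloop
endfacet
facet normal 0.153 0.835 0.528
outer loop
vertex -2.982 -3.839 -0.493
vertex -3.176 -3.531 -0.924
vertex -4.536 -3.787 -0.125
endloop
endfacet
facet normal 0.803 -0.250 -0.541
outer loop
vertex -3.176 -3.531 -0.924
vertex -3.364 -4.153 -0.915
vertex -3.512 -3.691 -1.348
endloop
endfacet
facet normal -0.266 0.952 -0.148
outer loop
vertex -3.176 -3.531 -0.924
vertex -3.512 -3.691 -1.348
vertex -4.536 -3.787 -0.125
endloop
endfacet
facet normal 0.803 -0.250 -0.541
outer loop
vertex -3.512 -3.691 -1.348
vertex -3.364 -4.153 -0.915
vertex -3.736 -4.199 -1.446
endloop
endfacet
facet normal -0.711 0.422 -0.562
outer loop
vertex -3.512 -3.691 -1.348
vertex -3.736 -4.199 -1.446
vertex -4.536 -3.787 -0.125
endloop
endfacet
facet normal 0.803 -0.252 -0.541
outer loop
vertex -3.736 -4.199 -1.446
vertex -3.364 -4.153 -0.915
vertex -3.681 -4.672 -1.144
endloop
endfacet
facet normal -0.845 -0.354 -0.401
outer loop
vertex -3.736 -4.199 -1.446
vertex -3.681 -4.672 -1.144
vertex -4.536 -3.787 -0.125
endloop
endfacet
facet normal 0.802 -0.251 -0.542
outer loop
vertex -3.681 -4.672 -1.144
vertex -3.364 -4.153 -0.915
vertex -3.387 -4.755 -0.67
endloop
endfacet
facet normal -0.568 -0.795 0.213
outer loop
vertex -3.681 -4.672 -1.144
vertex -3.387 -4.755 -0.67
vertex -4.536 -3.787 -0.125
endloop
endfacet
facet normal 0.803 -0.251 -0.541
outer loop
vertex -3.387 -4.755 -0.67
vertex -3.364 -4.153 -0.915
vertex -3.076 -4.384 -0.38
endloop
endfacet
facet normal -0.088 -0.566 0.819
outer loop
vertex -3.387 -4.755 -0.67
vertex -3.076 -4.384 -0.38
vertex -4.536 -3.787 -0.125
endloop
endfacet
facet normal -0.834 -0.473 0.284
outer loop
vertex 3.701 -0.088 4.43
vertex 3.411 0.719 4.924
vertex 2.831 0.531 2.907
endloop
endfacet
facet normal 0.292 -0.816 -0.499
outer loop
vertex 4.509 1.481 2.336
vertex 3.701 -0.088 4.43
vertex 2.831 0.531 2.907
endloop
endfacet
facet normal -0.835 -0.472 0.284
outer loop
vertex 2.831 0.531 2.907
vertex 3.411 0.719 4.924
vertex 2.542 1.339 3.401
endloop
endfacet
facet normal -0.467 0.333 -0.819
outer loop
vertex 2.542 1.339 3.401
vertex 4.509 1.481 2.336
vertex 2.831 0.531 2.907
endloop
endfacet
facet normal 0.467 -0.333 0.819
outer loop
vertex 3.701 -0.088 4.43
vertex 5.089 1.669 4.353
vertex 3.411 0.719 4.924
endloop
endfacet
facet normal 0.292 -0.816 -0.499
outer loop
vertex 5.378 0.861 3.859
vertex 3.701 -0.088 4.43
vertex 4.509 1.481 2.336
endloop
endfacet
facet normal 0.467 -0.333 0.819
outer loop
vertex 5.378 0.861 3.859
vertex 5.089 1.669 4.353
vertex 3.701 -0.088 4.43
endloop
endfacet
facet normal -0.292 0.816 0.499
outer loop
vertex 3.411 0.719 4.924
vertex 5.089 1.669 4.353
vertex 2.542 1.339 3.401
endloop
endfacet
facet normal -0.467 0.333 -0.819
outer loop
vertex 4.219 2.288 2.83
vertex 4.509 1.481 2.336
vertex 2.542 1.339 3.401
endloop
endfacet
facet normal -0.292 0.816 0.499
outer loop
vertex 2.542 1.339 3.401
vertex 5.089 1.669 4.353
vertex 4.219 2.288 2.83
endloop
endfacet
facet normal 0.834 0.473 -0.283
outer loop
vertex 4.219 2.288 2.83
vertex 5.378 0.861 3.859
vertex 4.509 1.481 2.336
endloop
endfacet
facet normal 0.834 0.472 -0.285
outer loop
vertex 5.089 1.669 4.353
vertex 5.378 0.861 3.859
vertex 4.219 2.288 2.83
endloop
endfacet

endsolid


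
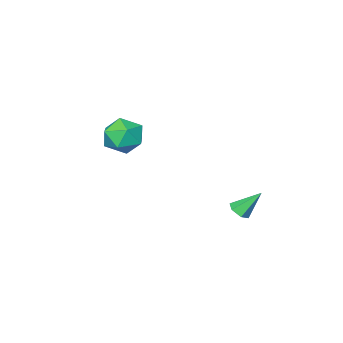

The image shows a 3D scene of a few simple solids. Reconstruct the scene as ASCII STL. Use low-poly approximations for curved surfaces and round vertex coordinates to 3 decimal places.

solid 
facet normal -0.211 0.317 0.925
outer loop
vertex -1.11 -2.708 4.621
vertex -2.093 -2.941 4.477
vertex -1.454 -3.638 4.861
endloop
endfacet
facet normal 0.455 0.061 0.888
outer loop
vertex -1.11 -2.708 4.621
vertex -1.454 -3.638 4.861
vertex -0.554 -3.532 4.393
endloop
endfacet
facet normal 0.808 0.436 0.395
outer loop
vertex -1.11 -2.708 4.621
vertex -0.554 -3.532 4.393
vertex -0.636 -2.77 3.72
endloop
endfacet
facet normal 0.361 0.924 0.127
outer loop
vertex -1.11 -2.708 4.621
vertex -0.636 -2.77 3.72
vertex -1.587 -2.405 3.771
endloop
endfacet
facet normal -0.268 0.850 0.453
outer loop
vertex -1.11 -2.708 4.621
vertex -1.587 -2.405 3.771
vertex -2.093 -2.941 4.477
endloop
endfacet
facet normal 0.419 -0.616 0.667
outer loop
vertex -0.554 -3.532 4.393
vertex -1.454 -3.638 4.861
vertex -1.193 -4.275 4.109
endloop
endfacet
facet normal -0.657 -0.203 0.726
outer loop
vertex -1.454 -3.638 4.861
vertex -2.093 -2.941 4.477
vertex -2.144 -3.91 4.16
endloop
endfacet
facet normal -0.751 0.660 -0.037
outer loop
vertex -2.093 -2.941 4.477
vertex -1.587 -2.405 3.771
vertex -2.226 -3.148 3.487
endloop
endfacet
facet normal 0.269 0.779 -0.567
outer loop
vertex -1.587 -2.405 3.771
vertex -0.636 -2.77 3.72
vertex -1.326 -3.042 3.019
endloop
endfacet
facet normal 0.991 -0.009 -0.131
outer loop
vertex -0.636 -2.77 3.72
vertex -0.554 -3.532 4.393
vertex -0.687 -3.739 3.403
endloop
endfacet
facet normal -0.361 -0.924 -0.127
outer loop
vertex -1.67 -3.972 3.259
vertex -1.193 -4.275 4.109
vertex -2.144 -3.91 4.16
endloop
endfacet
facet normal -0.808 -0.436 -0.395
outer loop
vertex -1.67 -3.972 3.259
vertex -2.144 -3.91 4.16
vertex -2.226 -3.148 3.487
endloop
endfacet
facet normal -0.455 -0.061 -0.888
outer loop
vertex -1.67 -3.972 3.259
vertex -2.226 -3.148 3.487
vertex -1.326 -3.042 3.019
endloop
endfacet
facet normal 0.211 -0.317 -0.925
outer loop
vertex -1.67 -3.972 3.259
vertex -1.326 -3.042 3.019
vertex -0.687 -3.739 3.403
endloop
endfacet
facet normal 0.268 -0.850 -0.453
outer loop
vertex -1.67 -3.972 3.259
vertex -0.687 -3.739 3.403
vertex -1.193 -4.275 4.109
endloop
endfacet
facet normal -0.269 -0.779 0.567
outer loop
vertex -2.144 -3.91 4.16
vertex -1.193 -4.275 4.109
vertex -1.454 -3.638 4.861
endloop
endfacet
facet normal -0.991 0.009 0.131
outer loop
vertex -2.226 -3.148 3.487
vertex -2.144 -3.91 4.16
vertex -2.093 -2.941 4.477
endloop
endfacet
facet normal -0.419 0.616 -0.667
outer loop
vertex -1.326 -3.042 3.019
vertex -2.226 -3.148 3.487
vertex -1.587 -2.405 3.771
endloop
endfacet
facet normal 0.657 0.203 -0.726
outer loop
vertex -0.687 -3.739 3.403
vertex -1.326 -3.042 3.019
vertex -0.636 -2.77 3.72
endloop
endfacet
facet normal 0.751 -0.660 0.037
outer loop
vertex -1.193 -4.275 4.109
vertex -0.687 -3.739 3.403
vertex -0.554 -3.532 4.393
endloop
endfacet
facet normal 0.492 -0.420 -0.763
outer loop
vertex -2.793 2.483 1.096
vertex -3.08 2.041 1.154
vertex -3.25 2.427 0.832
endloop
endfacet
facet normal -0.034 0.988 -0.151
outer loop
vertex -2.793 2.483 1.096
vertex -3.25 2.427 0.832
vertex -3.76 2.619 2.206
endloop
endfacet
facet normal 0.492 -0.420 -0.763
outer loop
vertex -3.25 2.427 0.832
vertex -3.08 2.041 1.154
vertex -3.537 1.985 0.89
endloop
endfacet
facet normal -0.802 0.473 -0.364
outer loop
vertex -3.25 2.427 0.832
vertex -3.537 1.985 0.89
vertex -3.76 2.619 2.206
endloop
endfacet
facet normal 0.492 -0.418 -0.763
outer loop
vertex -3.537 1.985 0.89
vertex -3.08 2.041 1.154
vertex -3.367 1.599 1.211
endloop
endfacet
facet normal -0.923 -0.383 0.028
outer loop
vertex -3.537 1.985 0.89
vertex -3.367 1.599 1.211
vertex -3.76 2.619 2.206
endloop
endfacet
facet normal 0.493 -0.418 -0.763
outer loop
vertex -3.367 1.599 1.211
vertex -3.08 2.041 1.154
vertex -2.911 1.655 1.475
endloop
endfacet
facet normal -0.277 -0.724 0.632
outer loop
vertex -3.367 1.599 1.211
vertex -2.911 1.655 1.475
vertex -3.76 2.619 2.206
endloop
endfacet
facet normal 0.492 -0.419 -0.763
outer loop
vertex -2.911 1.655 1.475
vertex -3.08 2.041 1.154
vertex -2.624 2.097 1.417
endloop
endfacet
facet normal 0.492 -0.208 0.846
outer loop
vertex -2.911 1.655 1.475
vertex -2.624 2.097 1.417
vertex -3.76 2.619 2.206
endloop
endfacet
facet normal 0.492 -0.419 -0.763
outer loop
vertex -2.624 2.097 1.417
vertex -3.08 2.041 1.154
vertex -2.793 2.483 1.096
endloop
endfacet
facet normal 0.613 0.646 0.455
outer loop
vertex -2.624 2.097 1.417
vertex -2.793 2.483 1.096
vertex -3.76 2.619 2.206
endloop
endfacet

endsolid


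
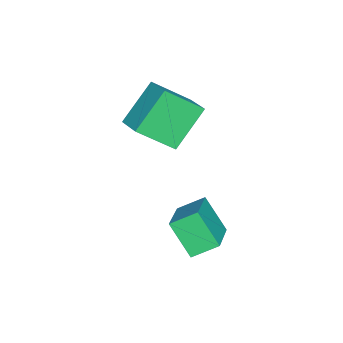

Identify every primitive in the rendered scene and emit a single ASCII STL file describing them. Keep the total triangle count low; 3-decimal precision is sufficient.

solid 
facet normal -0.698 -0.630 -0.341
outer loop
vertex -0.971 -3.138 3.02
vertex -1.619 -1.707 1.703
vertex 0.437 -3.884 1.516
endloop
endfacet
facet normal 0.316 -0.698 0.642
outer loop
vertex 1.379 -3.033 1.977
vertex -0.971 -3.138 3.02
vertex 0.437 -3.884 1.516
endloop
endfacet
facet normal -0.698 -0.630 -0.341
outer loop
vertex 0.437 -3.884 1.516
vertex -1.619 -1.707 1.703
vertex -0.212 -2.452 0.2
endloop
endfacet
facet normal 0.643 -0.340 -0.687
outer loop
vertex -0.212 -2.452 0.2
vertex 1.379 -3.033 1.977
vertex 0.437 -3.884 1.516
endloop
endfacet
facet normal -0.643 0.340 0.686
outer loop
vertex -0.971 -3.138 3.02
vertex -0.677 -0.856 2.164
vertex -1.619 -1.707 1.703
endloop
endfacet
facet normal 0.316 -0.698 0.642
outer loop
vertex -0.028 -2.288 3.48
vertex -0.971 -3.138 3.02
vertex 1.379 -3.033 1.977
endloop
endfacet
facet normal -0.642 0.340 0.687
outer loop
vertex -0.028 -2.288 3.48
vertex -0.677 -0.856 2.164
vertex -0.971 -3.138 3.02
endloop
endfacet
facet normal -0.316 0.698 -0.642
outer loop
vertex -1.619 -1.707 1.703
vertex -0.677 -0.856 2.164
vertex -0.212 -2.452 0.2
endloop
endfacet
facet normal 0.642 -0.341 -0.686
outer loop
vertex 0.731 -1.602 0.66
vertex 1.379 -3.033 1.977
vertex -0.212 -2.452 0.2
endloop
endfacet
facet normal -0.316 0.698 -0.642
outer loop
vertex -0.212 -2.452 0.2
vertex -0.677 -0.856 2.164
vertex 0.731 -1.602 0.66
endloop
endfacet
facet normal 0.698 0.630 0.341
outer loop
vertex 0.731 -1.602 0.66
vertex -0.028 -2.288 3.48
vertex 1.379 -3.033 1.977
endloop
endfacet
facet normal 0.698 0.630 0.341
outer loop
vertex -0.677 -0.856 2.164
vertex -0.028 -2.288 3.48
vertex 0.731 -1.602 0.66
endloop
endfacet
facet normal -0.890 -0.119 -0.440
outer loop
vertex 2.462 -1.025 -1.334
vertex 2.031 -0.032 -0.73
vertex 2.969 -0.015 -2.631
endloop
endfacet
facet normal 0.348 -0.801 -0.488
outer loop
vertex 4.829 0.232 -1.71
vertex 2.462 -1.025 -1.334
vertex 2.969 -0.015 -2.631
endloop
endfacet
facet normal -0.890 -0.118 -0.440
outer loop
vertex 2.969 -0.015 -2.631
vertex 2.031 -0.032 -0.73
vertex 2.538 0.978 -2.026
endloop
endfacet
facet normal 0.295 0.587 -0.754
outer loop
vertex 2.538 0.978 -2.026
vertex 4.829 0.232 -1.71
vertex 2.969 -0.015 -2.631
endloop
endfacet
facet normal -0.295 -0.587 0.754
outer loop
vertex 2.462 -1.025 -1.334
vertex 3.891 0.215 0.191
vertex 2.031 -0.032 -0.73
endloop
endfacet
facet normal 0.348 -0.801 -0.488
outer loop
vertex 4.322 -0.778 -0.414
vertex 2.462 -1.025 -1.334
vertex 4.829 0.232 -1.71
endloop
endfacet
facet normal -0.295 -0.587 0.754
outer loop
vertex 4.322 -0.778 -0.414
vertex 3.891 0.215 0.191
vertex 2.462 -1.025 -1.334
endloop
endfacet
facet normal -0.348 0.801 0.488
outer loop
vertex 2.031 -0.032 -0.73
vertex 3.891 0.215 0.191
vertex 2.538 0.978 -2.026
endloop
endfacet
facet normal 0.295 0.587 -0.754
outer loop
vertex 4.398 1.225 -1.106
vertex 4.829 0.232 -1.71
vertex 2.538 0.978 -2.026
endloop
endfacet
facet normal -0.348 0.801 0.488
outer loop
vertex 2.538 0.978 -2.026
vertex 3.891 0.215 0.191
vertex 4.398 1.225 -1.106
endloop
endfacet
facet normal 0.890 0.118 0.440
outer loop
vertex 4.398 1.225 -1.106
vertex 4.322 -0.778 -0.414
vertex 4.829 0.232 -1.71
endloop
endfacet
facet normal 0.890 0.118 0.440
outer loop
vertex 3.891 0.215 0.191
vertex 4.322 -0.778 -0.414
vertex 4.398 1.225 -1.106
endloop
endfacet

endsolid


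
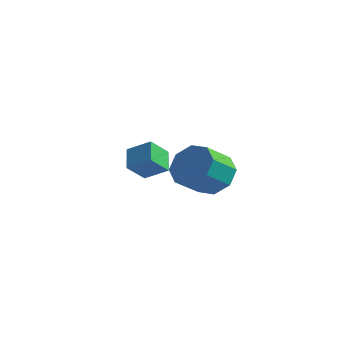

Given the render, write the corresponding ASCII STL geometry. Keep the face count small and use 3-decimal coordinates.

solid 
facet normal -0.529 0.609 0.592
outer loop
vertex 1.196 -3.005 3.312
vertex 1.942 -2.772 3.739
vertex 1.318 -2.339 2.736
endloop
endfacet
facet normal -0.838 -0.261 -0.480
outer loop
vertex 1.778 -2.868 2.221
vertex 1.196 -3.005 3.312
vertex 1.318 -2.339 2.736
endloop
endfacet
facet normal -0.529 0.608 0.592
outer loop
vertex 1.318 -2.339 2.736
vertex 1.942 -2.772 3.739
vertex 2.063 -2.105 3.162
endloop
endfacet
facet normal 0.135 0.749 -0.648
outer loop
vertex 2.063 -2.105 3.162
vertex 1.778 -2.868 2.221
vertex 1.318 -2.339 2.736
endloop
endfacet
facet normal -0.137 -0.749 0.648
outer loop
vertex 1.196 -3.005 3.312
vertex 2.402 -3.301 3.224
vertex 1.942 -2.772 3.739
endloop
endfacet
facet normal -0.837 -0.263 -0.480
outer loop
vertex 1.657 -3.535 2.798
vertex 1.196 -3.005 3.312
vertex 1.778 -2.868 2.221
endloop
endfacet
facet normal -0.136 -0.748 0.649
outer loop
vertex 1.657 -3.535 2.798
vertex 2.402 -3.301 3.224
vertex 1.196 -3.005 3.312
endloop
endfacet
facet normal 0.838 0.262 0.479
outer loop
vertex 1.942 -2.772 3.739
vertex 2.402 -3.301 3.224
vertex 2.063 -2.105 3.162
endloop
endfacet
facet normal 0.137 0.749 -0.649
outer loop
vertex 2.524 -2.635 2.648
vertex 1.778 -2.868 2.221
vertex 2.063 -2.105 3.162
endloop
endfacet
facet normal 0.837 0.262 0.480
outer loop
vertex 2.063 -2.105 3.162
vertex 2.402 -3.301 3.224
vertex 2.524 -2.635 2.648
endloop
endfacet
facet normal 0.529 -0.608 -0.592
outer loop
vertex 2.524 -2.635 2.648
vertex 1.657 -3.535 2.798
vertex 1.778 -2.868 2.221
endloop
endfacet
facet normal 0.529 -0.608 -0.591
outer loop
vertex 2.402 -3.301 3.224
vertex 1.657 -3.535 2.798
vertex 2.524 -2.635 2.648
endloop
endfacet
facet normal 0.108 0.823 -0.558
outer loop
vertex 1.51 1.605 1.811
vertex 1.216 1.166 1.107
vertex 0.841 1.646 1.742
endloop
endfacet
facet normal -0.050 0.565 0.824
outer loop
vertex 1.51 1.605 1.811
vertex 0.841 1.646 1.742
vertex 1.378 0.593 2.497
endloop
endfacet
facet normal -0.050 0.565 0.824
outer loop
vertex 1.378 0.593 2.497
vertex 0.841 1.646 1.742
vertex 0.709 0.634 2.428
endloop
endfacet
facet normal -0.108 -0.823 0.558
outer loop
vertex 1.378 0.593 2.497
vertex 0.709 0.634 2.428
vertex 1.084 0.154 1.793
endloop
endfacet
facet normal 0.108 0.823 -0.558
outer loop
vertex 0.841 1.646 1.742
vertex 1.216 1.166 1.107
vertex 0.392 1.406 1.301
endloop
endfacet
facet normal -0.738 0.442 0.510
outer loop
vertex 0.841 1.646 1.742
vertex 0.392 1.406 1.301
vertex 0.709 0.634 2.428
endloop
endfacet
facet normal -0.737 0.443 0.511
outer loop
vertex 0.709 0.634 2.428
vertex 0.392 1.406 1.301
vertex 0.26 0.394 1.988
endloop
endfacet
facet normal -0.107 -0.823 0.558
outer loop
vertex 0.709 0.634 2.428
vertex 0.26 0.394 1.988
vertex 1.084 0.154 1.793
endloop
endfacet
facet normal 0.108 0.822 -0.559
outer loop
vertex 0.392 1.406 1.301
vertex 1.216 1.166 1.107
vertex 0.426 1.025 0.747
endloop
endfacet
facet normal -0.993 0.060 -0.102
outer loop
vertex 0.392 1.406 1.301
vertex 0.426 1.025 0.747
vertex 0.26 0.394 1.988
endloop
endfacet
facet normal -0.993 0.062 -0.101
outer loop
vertex 0.26 0.394 1.988
vertex 0.426 1.025 0.747
vertex 0.293 0.013 1.433
endloop
endfacet
facet normal -0.107 -0.823 0.558
outer loop
vertex 0.26 0.394 1.988
vertex 0.293 0.013 1.433
vertex 1.084 0.154 1.793
endloop
endfacet
facet normal 0.107 0.823 -0.558
outer loop
vertex 0.426 1.025 0.747
vertex 1.216 1.166 1.107
vertex 0.922 0.727 0.403
endloop
endfacet
facet normal -0.667 -0.356 -0.654
outer loop
vertex 0.426 1.025 0.747
vertex 0.922 0.727 0.403
vertex 0.293 0.013 1.433
endloop
endfacet
facet normal -0.667 -0.357 -0.654
outer loop
vertex 0.293 0.013 1.433
vertex 0.922 0.727 0.403
vertex 0.79 -0.285 1.089
endloop
endfacet
facet normal -0.107 -0.823 0.558
outer loop
vertex 0.293 0.013 1.433
vertex 0.79 -0.285 1.089
vertex 1.084 0.154 1.793
endloop
endfacet
facet normal 0.108 0.823 -0.558
outer loop
vertex 0.922 0.727 0.403
vertex 1.216 1.166 1.107
vertex 1.591 0.686 0.472
endloop
endfacet
facet normal 0.050 -0.565 -0.824
outer loop
vertex 0.922 0.727 0.403
vertex 1.591 0.686 0.472
vertex 0.79 -0.285 1.089
endloop
endfacet
facet normal 0.050 -0.565 -0.824
outer loop
vertex 0.79 -0.285 1.089
vertex 1.591 0.686 0.472
vertex 1.459 -0.326 1.158
endloop
endfacet
facet normal -0.108 -0.823 0.558
outer loop
vertex 0.79 -0.285 1.089
vertex 1.459 -0.326 1.158
vertex 1.084 0.154 1.793
endloop
endfacet
facet normal 0.107 0.823 -0.558
outer loop
vertex 1.591 0.686 0.472
vertex 1.216 1.166 1.107
vertex 2.04 0.926 0.912
endloop
endfacet
facet normal 0.737 -0.442 -0.511
outer loop
vertex 1.591 0.686 0.472
vertex 2.04 0.926 0.912
vertex 1.459 -0.326 1.158
endloop
endfacet
facet normal 0.738 -0.442 -0.510
outer loop
vertex 1.459 -0.326 1.158
vertex 2.04 0.926 0.912
vertex 1.908 -0.086 1.599
endloop
endfacet
facet normal -0.108 -0.823 0.558
outer loop
vertex 1.459 -0.326 1.158
vertex 1.908 -0.086 1.599
vertex 1.084 0.154 1.793
endloop
endfacet
facet normal 0.107 0.823 -0.558
outer loop
vertex 2.04 0.926 0.912
vertex 1.216 1.166 1.107
vertex 2.007 1.307 1.467
endloop
endfacet
facet normal 0.993 -0.061 0.101
outer loop
vertex 2.04 0.926 0.912
vertex 2.007 1.307 1.467
vertex 1.908 -0.086 1.599
endloop
endfacet
facet normal 0.993 -0.061 0.103
outer loop
vertex 1.908 -0.086 1.599
vertex 2.007 1.307 1.467
vertex 1.874 0.295 2.153
endloop
endfacet
facet normal -0.108 -0.822 0.559
outer loop
vertex 1.908 -0.086 1.599
vertex 1.874 0.295 2.153
vertex 1.084 0.154 1.793
endloop
endfacet
facet normal 0.107 0.823 -0.558
outer loop
vertex 2.007 1.307 1.467
vertex 1.216 1.166 1.107
vertex 1.51 1.605 1.811
endloop
endfacet
facet normal 0.667 0.356 0.655
outer loop
vertex 2.007 1.307 1.467
vertex 1.51 1.605 1.811
vertex 1.874 0.295 2.153
endloop
endfacet
facet normal 0.668 0.356 0.654
outer loop
vertex 1.874 0.295 2.153
vertex 1.51 1.605 1.811
vertex 1.378 0.593 2.497
endloop
endfacet
facet normal -0.107 -0.823 0.558
outer loop
vertex 1.874 0.295 2.153
vertex 1.378 0.593 2.497
vertex 1.084 0.154 1.793
endloop
endfacet

endsolid


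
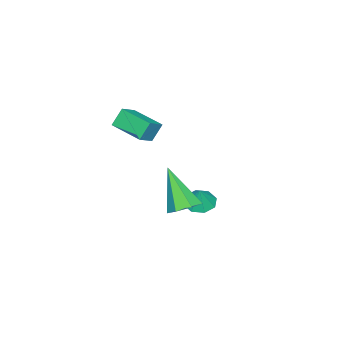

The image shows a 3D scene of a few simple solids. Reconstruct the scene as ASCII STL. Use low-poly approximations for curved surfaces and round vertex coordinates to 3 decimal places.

solid 
facet normal -0.463 0.246 0.852
outer loop
vertex 1.06 -3.0 3.069
vertex 1.344 -1.551 2.805
vertex 0.255 -2.925 2.61
endloop
endfacet
facet normal -0.190 -0.966 0.176
outer loop
vertex 0.676 -3.149 1.835
vertex 1.06 -3.0 3.069
vertex 0.255 -2.925 2.61
endloop
endfacet
facet normal -0.463 0.246 0.852
outer loop
vertex 0.255 -2.925 2.61
vertex 1.344 -1.551 2.805
vertex 0.539 -1.476 2.346
endloop
endfacet
facet normal -0.866 0.080 -0.494
outer loop
vertex 0.539 -1.476 2.346
vertex 0.676 -3.149 1.835
vertex 0.255 -2.925 2.61
endloop
endfacet
facet normal 0.866 -0.080 0.494
outer loop
vertex 1.06 -3.0 3.069
vertex 1.765 -1.775 2.03
vertex 1.344 -1.551 2.805
endloop
endfacet
facet normal -0.190 -0.966 0.176
outer loop
vertex 1.481 -3.224 2.294
vertex 1.06 -3.0 3.069
vertex 0.676 -3.149 1.835
endloop
endfacet
facet normal 0.866 -0.080 0.494
outer loop
vertex 1.481 -3.224 2.294
vertex 1.765 -1.775 2.03
vertex 1.06 -3.0 3.069
endloop
endfacet
facet normal 0.190 0.966 -0.176
outer loop
vertex 1.344 -1.551 2.805
vertex 1.765 -1.775 2.03
vertex 0.539 -1.476 2.346
endloop
endfacet
facet normal -0.866 0.080 -0.494
outer loop
vertex 0.96 -1.7 1.571
vertex 0.676 -3.149 1.835
vertex 0.539 -1.476 2.346
endloop
endfacet
facet normal 0.190 0.966 -0.176
outer loop
vertex 0.539 -1.476 2.346
vertex 1.765 -1.775 2.03
vertex 0.96 -1.7 1.571
endloop
endfacet
facet normal 0.463 -0.246 -0.852
outer loop
vertex 0.96 -1.7 1.571
vertex 1.481 -3.224 2.294
vertex 0.676 -3.149 1.835
endloop
endfacet
facet normal 0.463 -0.246 -0.852
outer loop
vertex 1.765 -1.775 2.03
vertex 1.481 -3.224 2.294
vertex 0.96 -1.7 1.571
endloop
endfacet
facet normal -0.357 -0.178 -0.917
outer loop
vertex -1.373 -0.62 -3.603
vertex -1.831 -1.09 -3.333
vertex -1.846 -0.392 -3.463
endloop
endfacet
facet normal 0.479 0.844 0.243
outer loop
vertex -1.373 -0.62 -3.603
vertex -1.846 -0.392 -3.463
vertex -1.469 -0.91 -2.407
endloop
endfacet
facet normal -0.359 -0.178 -0.916
outer loop
vertex -1.846 -0.392 -3.463
vertex -1.831 -1.09 -3.333
vertex -2.31 -0.573 -3.246
endloop
endfacet
facet normal -0.120 0.874 0.471
outer loop
vertex -1.846 -0.392 -3.463
vertex -2.31 -0.573 -3.246
vertex -1.469 -0.91 -2.407
endloop
endfacet
facet normal -0.359 -0.178 -0.916
outer loop
vertex -2.31 -0.573 -3.246
vertex -1.831 -1.09 -3.333
vertex -2.494 -1.057 -3.08
endloop
endfacet
facet normal -0.535 0.449 0.716
outer loop
vertex -2.31 -0.573 -3.246
vertex -2.494 -1.057 -3.08
vertex -1.469 -0.91 -2.407
endloop
endfacet
facet normal -0.359 -0.179 -0.916
outer loop
vertex -2.494 -1.057 -3.08
vertex -1.831 -1.09 -3.333
vertex -2.289 -1.56 -3.062
endloop
endfacet
facet normal -0.521 -0.183 0.834
outer loop
vertex -2.494 -1.057 -3.08
vertex -2.289 -1.56 -3.062
vertex -1.469 -0.91 -2.407
endloop
endfacet
facet normal -0.360 -0.178 -0.916
outer loop
vertex -2.289 -1.56 -3.062
vertex -1.831 -1.09 -3.333
vertex -1.817 -1.788 -3.203
endloop
endfacet
facet normal -0.088 -0.650 0.755
outer loop
vertex -2.289 -1.56 -3.062
vertex -1.817 -1.788 -3.203
vertex -1.469 -0.91 -2.407
endloop
endfacet
facet normal -0.358 -0.178 -0.916
outer loop
vertex -1.817 -1.788 -3.203
vertex -1.831 -1.09 -3.333
vertex -1.352 -1.607 -3.42
endloop
endfacet
facet normal 0.510 -0.680 0.527
outer loop
vertex -1.817 -1.788 -3.203
vertex -1.352 -1.607 -3.42
vertex -1.469 -0.91 -2.407
endloop
endfacet
facet normal -0.359 -0.178 -0.916
outer loop
vertex -1.352 -1.607 -3.42
vertex -1.831 -1.09 -3.333
vertex -1.169 -1.123 -3.586
endloop
endfacet
facet normal 0.926 -0.253 0.281
outer loop
vertex -1.352 -1.607 -3.42
vertex -1.169 -1.123 -3.586
vertex -1.469 -0.91 -2.407
endloop
endfacet
facet normal -0.359 -0.177 -0.916
outer loop
vertex -1.169 -1.123 -3.586
vertex -1.831 -1.09 -3.333
vertex -1.373 -0.62 -3.603
endloop
endfacet
facet normal 0.912 0.375 0.164
outer loop
vertex -1.169 -1.123 -3.586
vertex -1.373 -0.62 -3.603
vertex -1.469 -0.91 -2.407
endloop
endfacet
facet normal 0.237 0.514 -0.824
outer loop
vertex 2.536 0.284 -0.985
vertex 1.815 0.283 -1.193
vertex 2.18 0.786 -0.774
endloop
endfacet
facet normal 0.690 0.196 0.697
outer loop
vertex 2.536 0.284 -0.985
vertex 2.18 0.786 -0.774
vertex 1.325 -0.783 0.513
endloop
endfacet
facet normal 0.236 0.515 -0.824
outer loop
vertex 2.18 0.786 -0.774
vertex 1.815 0.283 -1.193
vertex 1.549 0.909 -0.878
endloop
endfacet
facet normal -0.003 0.635 0.772
outer loop
vertex 2.18 0.786 -0.774
vertex 1.549 0.909 -0.878
vertex 1.325 -0.783 0.513
endloop
endfacet
facet normal 0.237 0.515 -0.824
outer loop
vertex 1.549 0.909 -0.878
vertex 1.815 0.283 -1.193
vertex 1.119 0.56 -1.22
endloop
endfacet
facet normal -0.751 0.476 0.458
outer loop
vertex 1.549 0.909 -0.878
vertex 1.119 0.56 -1.22
vertex 1.325 -0.783 0.513
endloop
endfacet
facet normal 0.237 0.514 -0.824
outer loop
vertex 1.119 0.56 -1.22
vertex 1.815 0.283 -1.193
vertex 1.213 0.002 -1.541
endloop
endfacet
facet normal -0.987 -0.162 -0.008
outer loop
vertex 1.119 0.56 -1.22
vertex 1.213 0.002 -1.541
vertex 1.325 -0.783 0.513
endloop
endfacet
facet normal 0.237 0.514 -0.825
outer loop
vertex 1.213 0.002 -1.541
vertex 1.815 0.283 -1.193
vertex 1.76 -0.345 -1.6
endloop
endfacet
facet normal -0.536 -0.798 -0.276
outer loop
vertex 1.213 0.002 -1.541
vertex 1.76 -0.345 -1.6
vertex 1.325 -0.783 0.513
endloop
endfacet
facet normal 0.236 0.514 -0.825
outer loop
vertex 1.76 -0.345 -1.6
vertex 1.815 0.283 -1.193
vertex 2.349 -0.219 -1.353
endloop
endfacet
facet normal 0.264 -0.954 -0.143
outer loop
vertex 1.76 -0.345 -1.6
vertex 2.349 -0.219 -1.353
vertex 1.325 -0.783 0.513
endloop
endfacet
facet normal 0.237 0.515 -0.824
outer loop
vertex 2.349 -0.219 -1.353
vertex 1.815 0.283 -1.193
vertex 2.536 0.284 -0.985
endloop
endfacet
facet normal 0.809 -0.512 0.289
outer loop
vertex 2.349 -0.219 -1.353
vertex 2.536 0.284 -0.985
vertex 1.325 -0.783 0.513
endloop
endfacet

endsolid


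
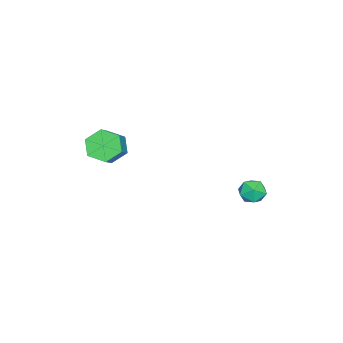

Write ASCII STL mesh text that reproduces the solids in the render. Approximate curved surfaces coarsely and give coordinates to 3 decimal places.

solid 
facet normal -0.790 -0.128 -0.600
outer loop
vertex 3.229 -2.307 2.132
vertex 2.731 -2.636 2.858
vertex 2.729 -1.716 2.664
endloop
endfacet
facet normal 0.305 0.767 -0.565
outer loop
vertex 3.229 -2.307 2.132
vertex 2.729 -1.716 2.664
vertex 4.287 -2.136 2.936
endloop
endfacet
facet normal 0.305 0.766 -0.566
outer loop
vertex 4.287 -2.136 2.936
vertex 2.729 -1.716 2.664
vertex 3.787 -1.544 3.468
endloop
endfacet
facet normal 0.790 0.128 0.600
outer loop
vertex 4.287 -2.136 2.936
vertex 3.787 -1.544 3.468
vertex 3.789 -2.464 3.662
endloop
endfacet
facet normal -0.790 -0.128 -0.600
outer loop
vertex 2.729 -1.716 2.664
vertex 2.731 -2.636 2.858
vertex 2.23 -2.045 3.391
endloop
endfacet
facet normal -0.309 0.928 0.208
outer loop
vertex 2.729 -1.716 2.664
vertex 2.23 -2.045 3.391
vertex 3.787 -1.544 3.468
endloop
endfacet
facet normal -0.309 0.928 0.209
outer loop
vertex 3.787 -1.544 3.468
vertex 2.23 -2.045 3.391
vertex 3.289 -1.873 4.194
endloop
endfacet
facet normal 0.790 0.128 0.600
outer loop
vertex 3.787 -1.544 3.468
vertex 3.289 -1.873 4.194
vertex 3.789 -2.464 3.662
endloop
endfacet
facet normal -0.790 -0.129 -0.600
outer loop
vertex 2.23 -2.045 3.391
vertex 2.731 -2.636 2.858
vertex 2.233 -2.964 3.584
endloop
endfacet
facet normal -0.613 0.161 0.774
outer loop
vertex 2.23 -2.045 3.391
vertex 2.233 -2.964 3.584
vertex 3.289 -1.873 4.194
endloop
endfacet
facet normal -0.614 0.162 0.773
outer loop
vertex 3.289 -1.873 4.194
vertex 2.233 -2.964 3.584
vertex 3.291 -2.793 4.388
endloop
endfacet
facet normal 0.790 0.128 0.600
outer loop
vertex 3.289 -1.873 4.194
vertex 3.291 -2.793 4.388
vertex 3.789 -2.464 3.662
endloop
endfacet
facet normal -0.790 -0.128 -0.600
outer loop
vertex 2.233 -2.964 3.584
vertex 2.731 -2.636 2.858
vertex 2.733 -3.556 3.052
endloop
endfacet
facet normal -0.306 -0.766 0.565
outer loop
vertex 2.233 -2.964 3.584
vertex 2.733 -3.556 3.052
vertex 3.291 -2.793 4.388
endloop
endfacet
facet normal -0.305 -0.767 0.565
outer loop
vertex 3.291 -2.793 4.388
vertex 2.733 -3.556 3.052
vertex 3.791 -3.384 3.856
endloop
endfacet
facet normal 0.790 0.128 0.600
outer loop
vertex 3.291 -2.793 4.388
vertex 3.791 -3.384 3.856
vertex 3.789 -2.464 3.662
endloop
endfacet
facet normal -0.790 -0.128 -0.600
outer loop
vertex 2.733 -3.556 3.052
vertex 2.731 -2.636 2.858
vertex 3.231 -3.227 2.326
endloop
endfacet
facet normal 0.309 -0.928 -0.208
outer loop
vertex 2.733 -3.556 3.052
vertex 3.231 -3.227 2.326
vertex 3.791 -3.384 3.856
endloop
endfacet
facet normal 0.309 -0.928 -0.208
outer loop
vertex 3.791 -3.384 3.856
vertex 3.231 -3.227 2.326
vertex 4.29 -3.055 3.129
endloop
endfacet
facet normal 0.790 0.128 0.600
outer loop
vertex 3.791 -3.384 3.856
vertex 4.29 -3.055 3.129
vertex 3.789 -2.464 3.662
endloop
endfacet
facet normal -0.790 -0.128 -0.600
outer loop
vertex 3.231 -3.227 2.326
vertex 2.731 -2.636 2.858
vertex 3.229 -2.307 2.132
endloop
endfacet
facet normal 0.613 -0.162 -0.774
outer loop
vertex 3.231 -3.227 2.326
vertex 3.229 -2.307 2.132
vertex 4.29 -3.055 3.129
endloop
endfacet
facet normal 0.614 -0.160 -0.773
outer loop
vertex 4.29 -3.055 3.129
vertex 3.229 -2.307 2.132
vertex 4.287 -2.136 2.936
endloop
endfacet
facet normal 0.790 0.129 0.600
outer loop
vertex 4.29 -3.055 3.129
vertex 4.287 -2.136 2.936
vertex 3.789 -2.464 3.662
endloop
endfacet
facet normal -0.473 0.804 0.361
outer loop
vertex 0.132 4.323 -0.343
vertex -0.563 3.977 -0.483
vertex -0.204 3.876 0.212
endloop
endfacet
facet normal 0.161 0.719 0.676
outer loop
vertex 0.132 4.323 -0.343
vertex -0.204 3.876 0.212
vertex 0.572 3.825 0.081
endloop
endfacet
facet normal 0.663 0.730 0.169
outer loop
vertex 0.132 4.323 -0.343
vertex 0.572 3.825 0.081
vertex 0.693 3.895 -0.695
endloop
endfacet
facet normal 0.338 0.821 -0.459
outer loop
vertex 0.132 4.323 -0.343
vertex 0.693 3.895 -0.695
vertex -0.009 3.989 -1.044
endloop
endfacet
facet normal -0.363 0.867 -0.340
outer loop
vertex 0.132 4.323 -0.343
vertex -0.009 3.989 -1.044
vertex -0.563 3.977 -0.483
endloop
endfacet
facet normal 0.171 0.074 0.983
outer loop
vertex 0.572 3.825 0.081
vertex -0.204 3.876 0.212
vertex 0.149 3.171 0.204
endloop
endfacet
facet normal -0.855 0.212 0.473
outer loop
vertex -0.204 3.876 0.212
vertex -0.563 3.977 -0.483
vertex -0.553 3.265 -0.145
endloop
endfacet
facet normal -0.679 0.314 -0.664
outer loop
vertex -0.563 3.977 -0.483
vertex -0.009 3.989 -1.044
vertex -0.432 3.335 -0.921
endloop
endfacet
facet normal 0.458 0.239 -0.856
outer loop
vertex -0.009 3.989 -1.044
vertex 0.693 3.895 -0.695
vertex 0.344 3.284 -1.052
endloop
endfacet
facet normal 0.983 0.090 0.161
outer loop
vertex 0.693 3.895 -0.695
vertex 0.572 3.825 0.081
vertex 0.703 3.183 -0.357
endloop
endfacet
facet normal -0.338 -0.821 0.459
outer loop
vertex 0.008 2.837 -0.497
vertex 0.149 3.171 0.204
vertex -0.553 3.265 -0.145
endloop
endfacet
facet normal -0.663 -0.730 -0.169
outer loop
vertex 0.008 2.837 -0.497
vertex -0.553 3.265 -0.145
vertex -0.432 3.335 -0.921
endloop
endfacet
facet normal -0.161 -0.719 -0.676
outer loop
vertex 0.008 2.837 -0.497
vertex -0.432 3.335 -0.921
vertex 0.344 3.284 -1.052
endloop
endfacet
facet normal 0.473 -0.804 -0.361
outer loop
vertex 0.008 2.837 -0.497
vertex 0.344 3.284 -1.052
vertex 0.703 3.183 -0.357
endloop
endfacet
facet normal 0.363 -0.867 0.340
outer loop
vertex 0.008 2.837 -0.497
vertex 0.703 3.183 -0.357
vertex 0.149 3.171 0.204
endloop
endfacet
facet normal -0.458 -0.239 0.856
outer loop
vertex -0.553 3.265 -0.145
vertex 0.149 3.171 0.204
vertex -0.204 3.876 0.212
endloop
endfacet
facet normal -0.983 -0.090 -0.161
outer loop
vertex -0.432 3.335 -0.921
vertex -0.553 3.265 -0.145
vertex -0.563 3.977 -0.483
endloop
endfacet
facet normal -0.171 -0.074 -0.983
outer loop
vertex 0.344 3.284 -1.052
vertex -0.432 3.335 -0.921
vertex -0.009 3.989 -1.044
endloop
endfacet
facet normal 0.855 -0.212 -0.473
outer loop
vertex 0.703 3.183 -0.357
vertex 0.344 3.284 -1.052
vertex 0.693 3.895 -0.695
endloop
endfacet
facet normal 0.679 -0.314 0.664
outer loop
vertex 0.149 3.171 0.204
vertex 0.703 3.183 -0.357
vertex 0.572 3.825 0.081
endloop
endfacet

endsolid


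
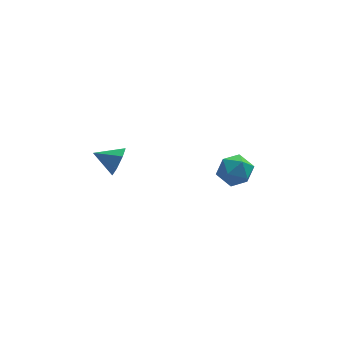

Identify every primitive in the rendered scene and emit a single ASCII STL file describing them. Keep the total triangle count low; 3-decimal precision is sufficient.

solid 
facet normal -0.330 -0.331 0.884
outer loop
vertex 2.761 0.218 -0.079
vertex 2.837 -0.634 -0.37
vertex 3.535 -0.234 0.041
endloop
endfacet
facet normal 0.019 0.286 0.958
outer loop
vertex 2.761 0.218 -0.079
vertex 3.535 -0.234 0.041
vertex 3.553 0.632 -0.218
endloop
endfacet
facet normal -0.307 0.774 0.553
outer loop
vertex 2.761 0.218 -0.079
vertex 3.553 0.632 -0.218
vertex 2.865 0.767 -0.789
endloop
endfacet
facet normal -0.859 0.458 0.229
outer loop
vertex 2.761 0.218 -0.079
vertex 2.865 0.767 -0.789
vertex 2.422 -0.016 -0.884
endloop
endfacet
facet normal -0.873 -0.226 0.433
outer loop
vertex 2.761 0.218 -0.079
vertex 2.422 -0.016 -0.884
vertex 2.837 -0.634 -0.37
endloop
endfacet
facet normal 0.680 0.197 0.706
outer loop
vertex 3.553 0.632 -0.218
vertex 3.535 -0.234 0.041
vertex 4.118 0.036 -0.596
endloop
endfacet
facet normal 0.116 -0.803 0.585
outer loop
vertex 3.535 -0.234 0.041
vertex 2.837 -0.634 -0.37
vertex 3.675 -0.747 -0.691
endloop
endfacet
facet normal -0.762 -0.631 -0.144
outer loop
vertex 2.837 -0.634 -0.37
vertex 2.422 -0.016 -0.884
vertex 2.987 -0.612 -1.262
endloop
endfacet
facet normal -0.740 0.476 -0.475
outer loop
vertex 2.422 -0.016 -0.884
vertex 2.865 0.767 -0.789
vertex 3.005 0.254 -1.521
endloop
endfacet
facet normal 0.152 0.987 0.050
outer loop
vertex 2.865 0.767 -0.789
vertex 3.553 0.632 -0.218
vertex 3.703 0.654 -1.11
endloop
endfacet
facet normal 0.859 -0.458 -0.229
outer loop
vertex 3.779 -0.198 -1.401
vertex 4.118 0.036 -0.596
vertex 3.675 -0.747 -0.691
endloop
endfacet
facet normal 0.307 -0.774 -0.553
outer loop
vertex 3.779 -0.198 -1.401
vertex 3.675 -0.747 -0.691
vertex 2.987 -0.612 -1.262
endloop
endfacet
facet normal -0.019 -0.286 -0.958
outer loop
vertex 3.779 -0.198 -1.401
vertex 2.987 -0.612 -1.262
vertex 3.005 0.254 -1.521
endloop
endfacet
facet normal 0.330 0.331 -0.884
outer loop
vertex 3.779 -0.198 -1.401
vertex 3.005 0.254 -1.521
vertex 3.703 0.654 -1.11
endloop
endfacet
facet normal 0.873 0.226 -0.433
outer loop
vertex 3.779 -0.198 -1.401
vertex 3.703 0.654 -1.11
vertex 4.118 0.036 -0.596
endloop
endfacet
facet normal 0.740 -0.476 0.475
outer loop
vertex 3.675 -0.747 -0.691
vertex 4.118 0.036 -0.596
vertex 3.535 -0.234 0.041
endloop
endfacet
facet normal -0.152 -0.987 -0.050
outer loop
vertex 2.987 -0.612 -1.262
vertex 3.675 -0.747 -0.691
vertex 2.837 -0.634 -0.37
endloop
endfacet
facet normal -0.680 -0.197 -0.706
outer loop
vertex 3.005 0.254 -1.521
vertex 2.987 -0.612 -1.262
vertex 2.422 -0.016 -0.884
endloop
endfacet
facet normal -0.116 0.803 -0.585
outer loop
vertex 3.703 0.654 -1.11
vertex 3.005 0.254 -1.521
vertex 2.865 0.767 -0.789
endloop
endfacet
facet normal 0.762 0.631 0.144
outer loop
vertex 4.118 0.036 -0.596
vertex 3.703 0.654 -1.11
vertex 3.553 0.632 -0.218
endloop
endfacet
facet normal 0.892 -0.287 -0.349
outer loop
vertex -1.665 -1.615 2.806
vertex -1.987 -1.865 2.189
vertex -1.716 -1.19 2.327
endloop
endfacet
facet normal -0.062 0.743 0.666
outer loop
vertex -1.665 -1.615 2.806
vertex -1.716 -1.19 2.327
vertex -3.013 -1.535 2.591
endloop
endfacet
facet normal 0.892 -0.286 -0.351
outer loop
vertex -1.716 -1.19 2.327
vertex -1.987 -1.865 2.189
vertex -1.972 -1.273 1.744
endloop
endfacet
facet normal -0.261 0.965 -0.023
outer loop
vertex -1.716 -1.19 2.327
vertex -1.972 -1.273 1.744
vertex -3.013 -1.535 2.591
endloop
endfacet
facet normal 0.892 -0.286 -0.350
outer loop
vertex -1.972 -1.273 1.744
vertex -1.987 -1.865 2.189
vertex -2.239 -1.802 1.496
endloop
endfacet
facet normal -0.601 0.567 -0.563
outer loop
vertex -1.972 -1.273 1.744
vertex -2.239 -1.802 1.496
vertex -3.013 -1.535 2.591
endloop
endfacet
facet normal 0.892 -0.287 -0.350
outer loop
vertex -2.239 -1.802 1.496
vertex -1.987 -1.865 2.189
vertex -2.317 -2.377 1.769
endloop
endfacet
facet normal -0.824 -0.148 -0.547
outer loop
vertex -2.239 -1.802 1.496
vertex -2.317 -2.377 1.769
vertex -3.013 -1.535 2.591
endloop
endfacet
facet normal 0.891 -0.286 -0.351
outer loop
vertex -2.317 -2.377 1.769
vertex -1.987 -1.865 2.189
vertex -2.146 -2.567 2.358
endloop
endfacet
facet normal -0.764 -0.645 0.014
outer loop
vertex -2.317 -2.377 1.769
vertex -2.146 -2.567 2.358
vertex -3.013 -1.535 2.591
endloop
endfacet
facet normal 0.892 -0.286 -0.350
outer loop
vertex -2.146 -2.567 2.358
vertex -1.987 -1.865 2.189
vertex -1.856 -2.228 2.82
endloop
endfacet
facet normal -0.466 -0.548 0.695
outer loop
vertex -2.146 -2.567 2.358
vertex -1.856 -2.228 2.82
vertex -3.013 -1.535 2.591
endloop
endfacet
facet normal 0.892 -0.286 -0.350
outer loop
vertex -1.856 -2.228 2.82
vertex -1.987 -1.865 2.189
vertex -1.665 -1.615 2.806
endloop
endfacet
facet normal -0.153 0.070 0.986
outer loop
vertex -1.856 -2.228 2.82
vertex -1.665 -1.615 2.806
vertex -3.013 -1.535 2.591
endloop
endfacet

endsolid
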